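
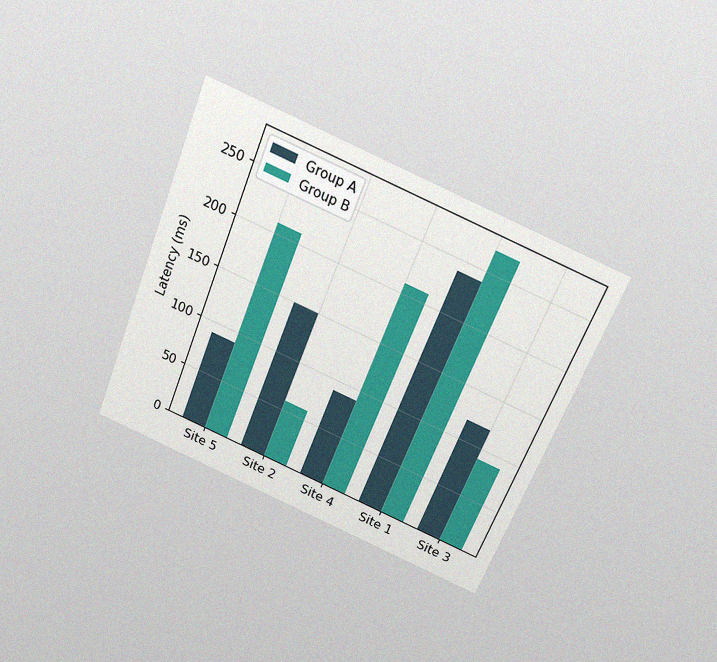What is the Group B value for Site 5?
The chart is tilted about 22° clockwise and viewed slightly from above, with some photo noise. The Group B bar at Site 5 reaches 210ms on the y-axis.

210ms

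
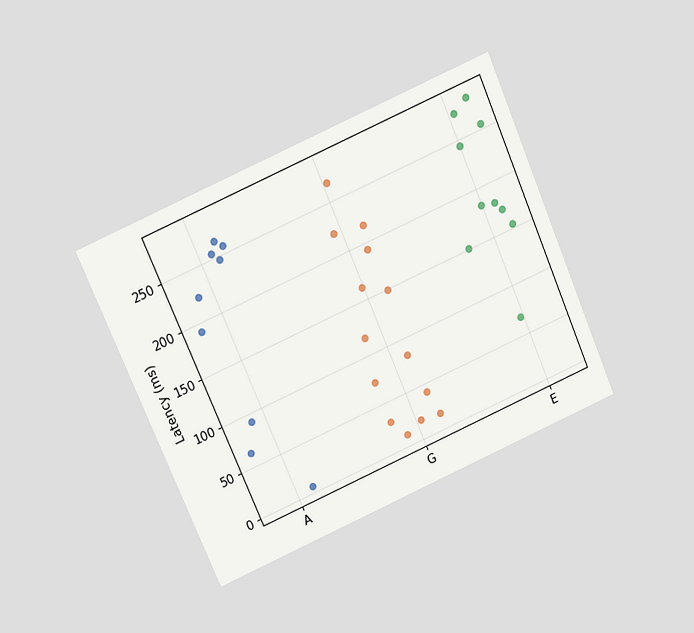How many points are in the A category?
9

The chart is tilted about 23° counter-clockwise and viewed slightly from above. Counting the markers in the A column gives 9.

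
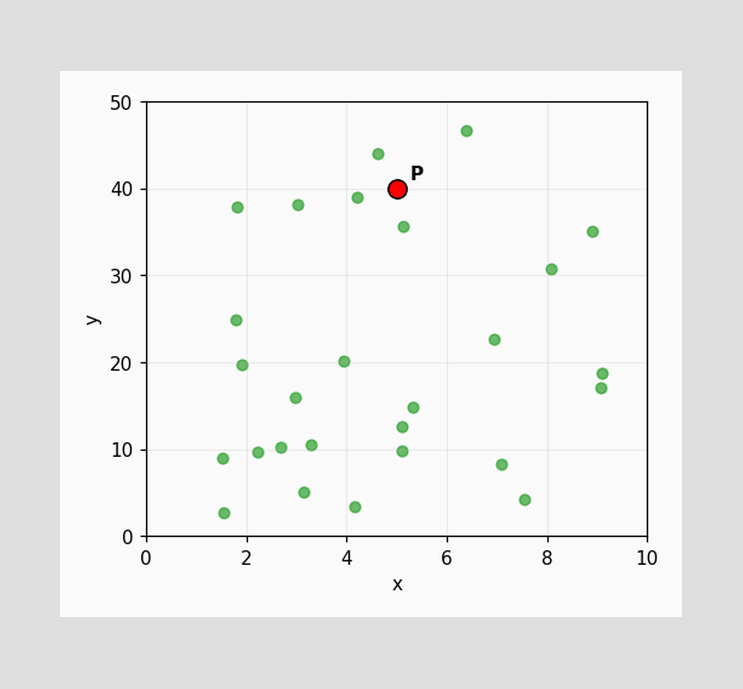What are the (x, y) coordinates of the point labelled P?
(5, 40)

Following the gridlines from P to each axis, P sits at (5, 40).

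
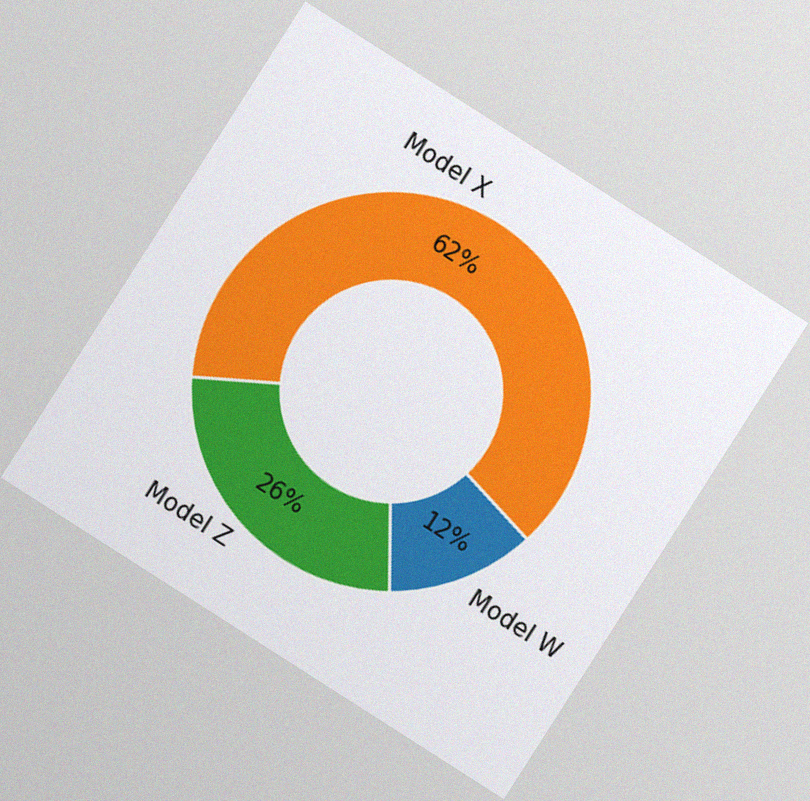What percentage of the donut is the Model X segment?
62%

The chart is tilted about 33° clockwise, with some photo noise. The Model X segment takes up 62% of the ring.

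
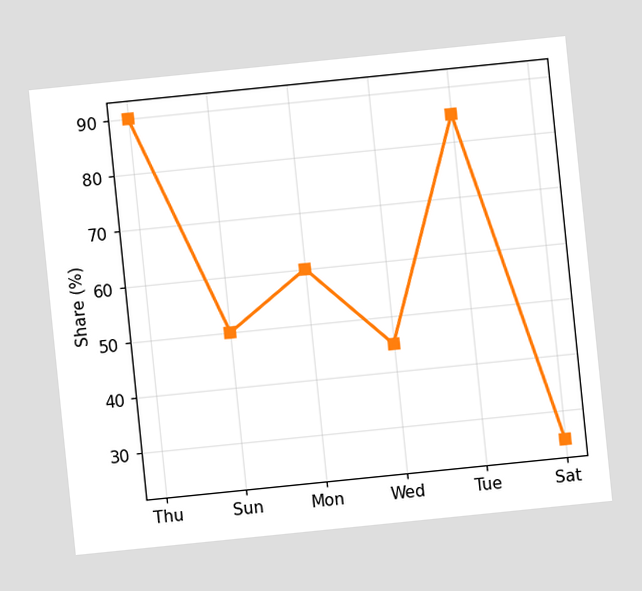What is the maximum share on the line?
The chart is tilted about 6° counter-clockwise. The highest point is at Thu, and reading across to the y-axis gives 90%.

90%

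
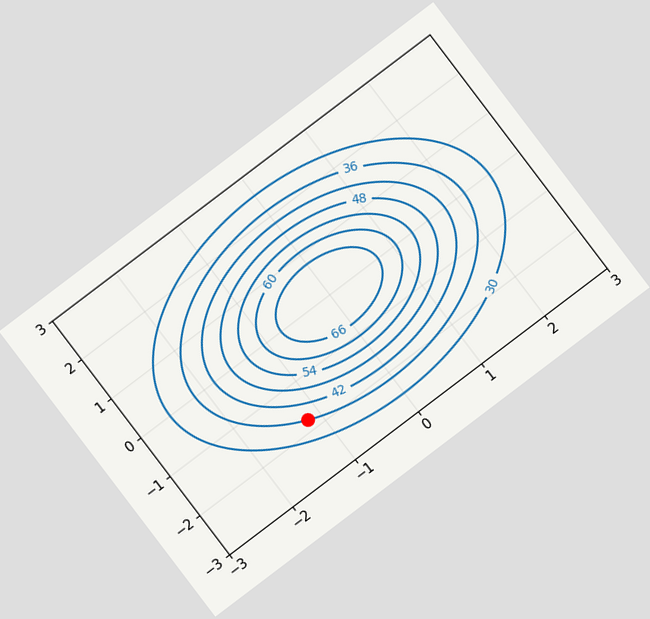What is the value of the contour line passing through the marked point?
36

The chart is tilted about 37° counter-clockwise. The marked point sits on the contour labelled 36.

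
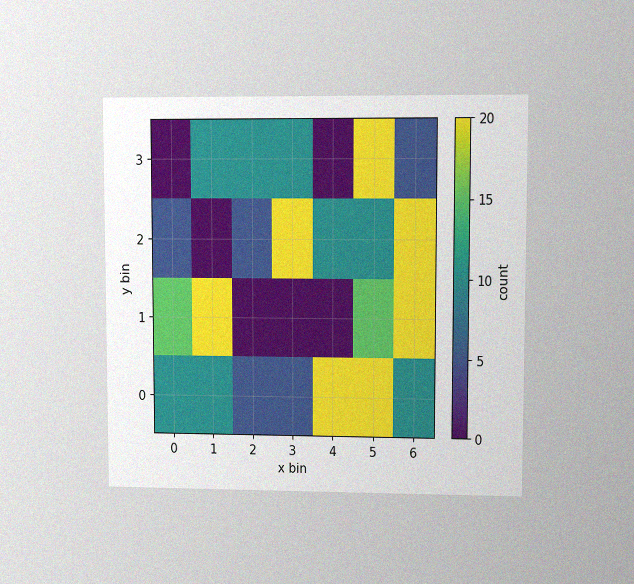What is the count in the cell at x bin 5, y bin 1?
15

The chart is viewed at a slight angle, with some photo noise. Matching the cell (5, 1) against the colorbar gives 15.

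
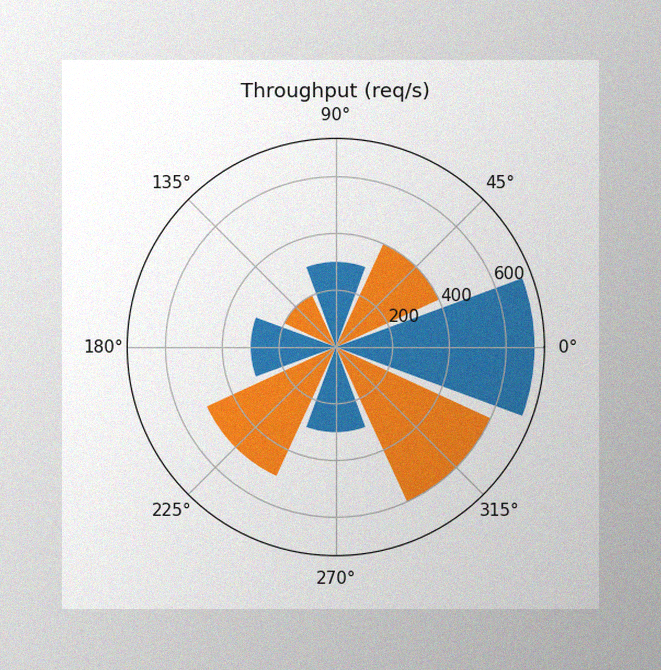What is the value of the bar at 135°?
The image has some photo noise and uneven lighting. The bar at 135° reaches 200req/s on the radial axis.

200req/s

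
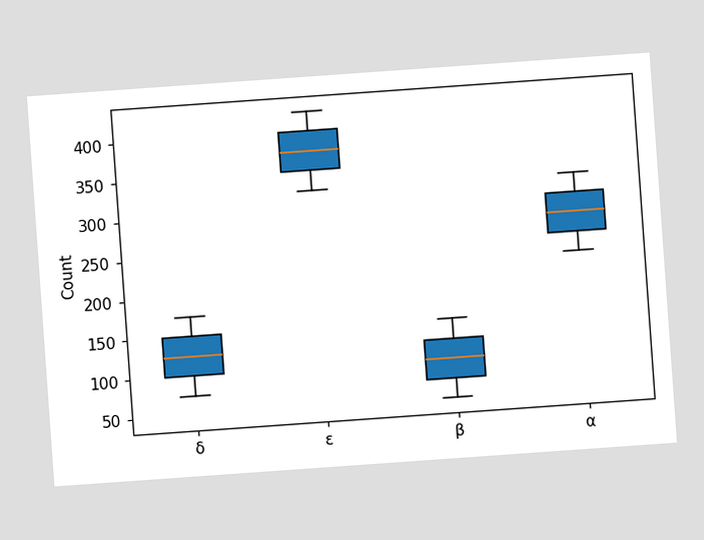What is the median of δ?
125

The chart is tilted about 4° counter-clockwise. The median line in the δ box sits at 125.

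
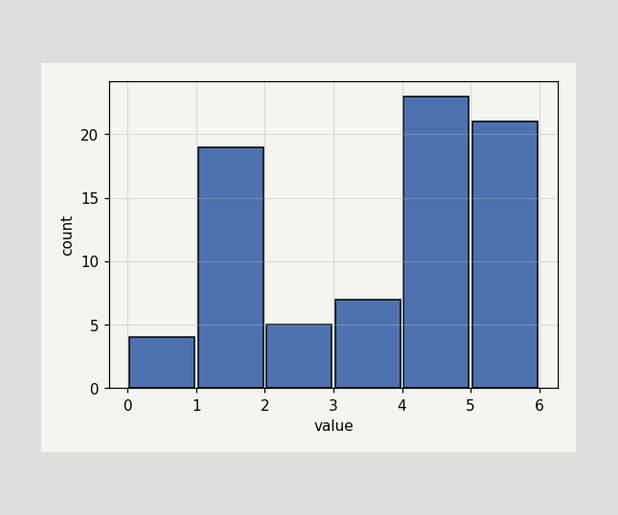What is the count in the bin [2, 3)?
The [2, 3) bin has height 5.

5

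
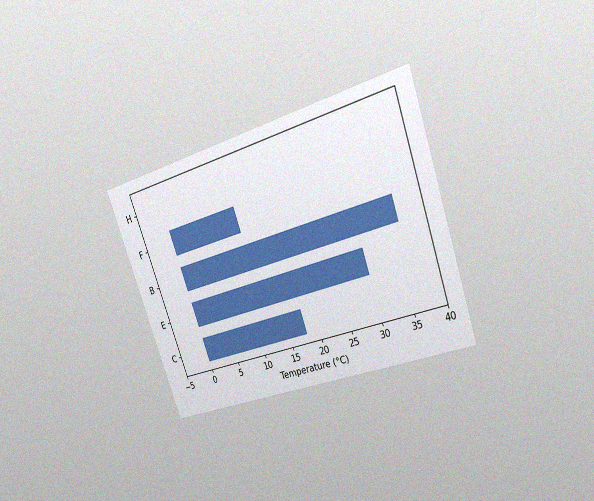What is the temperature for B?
The chart is tilted about 19° counter-clockwise and viewed at a slight angle, with some photo noise. Reading along the chart's x-axis, the B bar reaches 36°C.

36°C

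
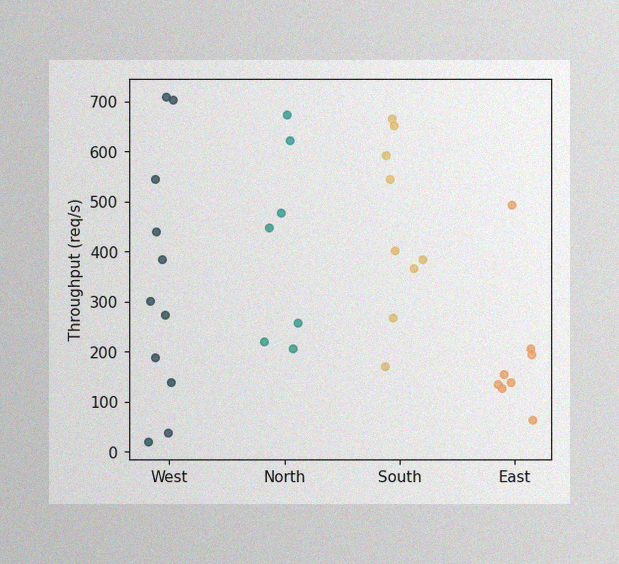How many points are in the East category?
The image has some photo noise and uneven lighting. Counting the markers in the East column gives 8.

8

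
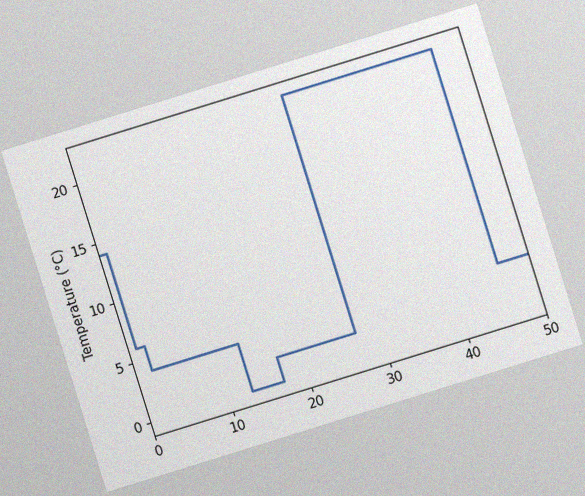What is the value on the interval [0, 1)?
14°C

The chart is tilted about 17° counter-clockwise, with some photo noise. On [0, 1) the step sits at 14°C.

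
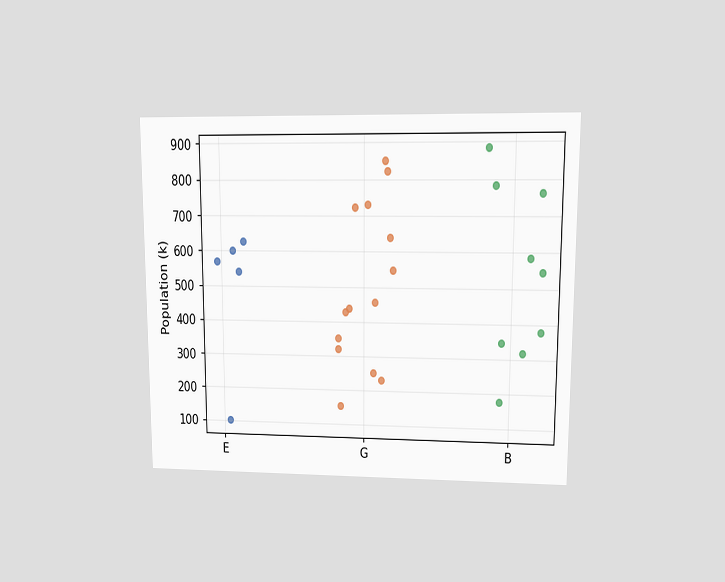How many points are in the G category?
14

The chart is viewed at a slight angle. Counting the markers in the G column gives 14.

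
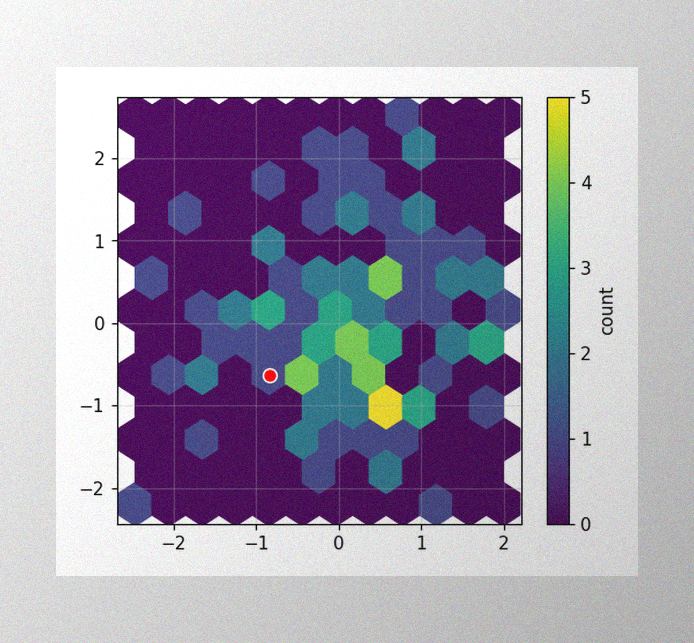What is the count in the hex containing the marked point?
1

The image has some photo noise and uneven lighting. The marked hex reads 1 on the colorbar.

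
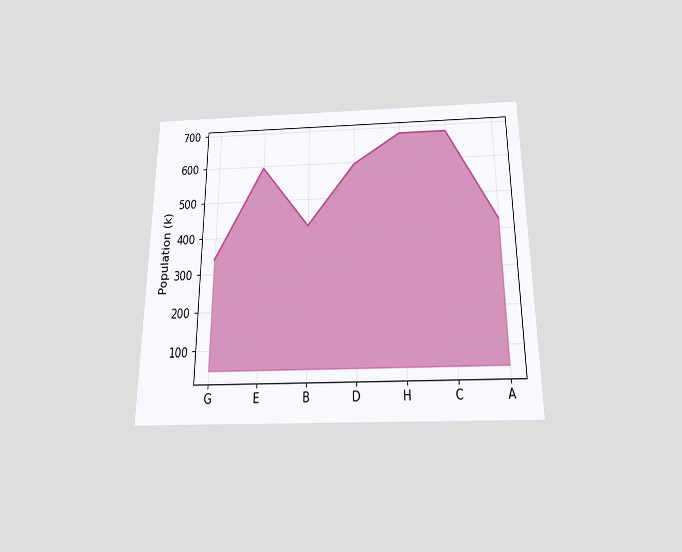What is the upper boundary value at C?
680k

The chart is viewed slightly from below. At C the upper boundary is at 680k.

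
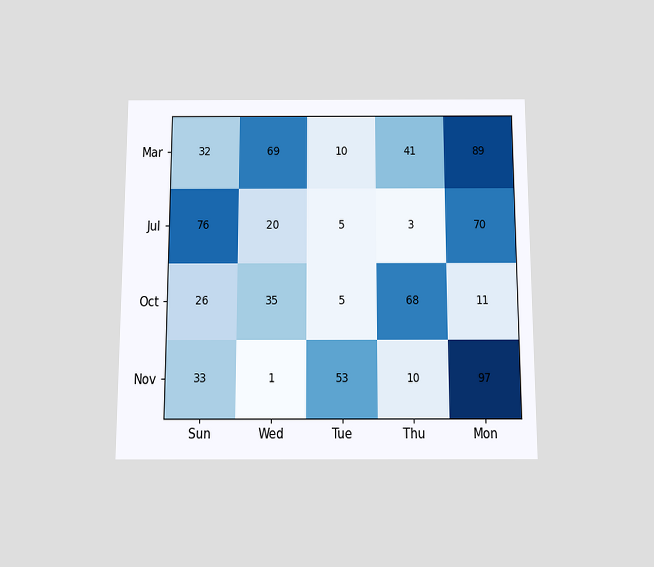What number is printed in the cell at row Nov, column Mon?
The chart is viewed slightly from below. The (Nov, Mon) cell reads 97.

97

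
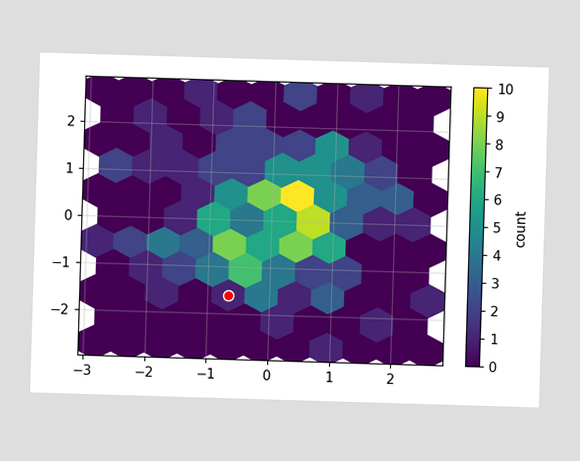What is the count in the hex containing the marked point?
The marked hex reads 1 on the colorbar.

1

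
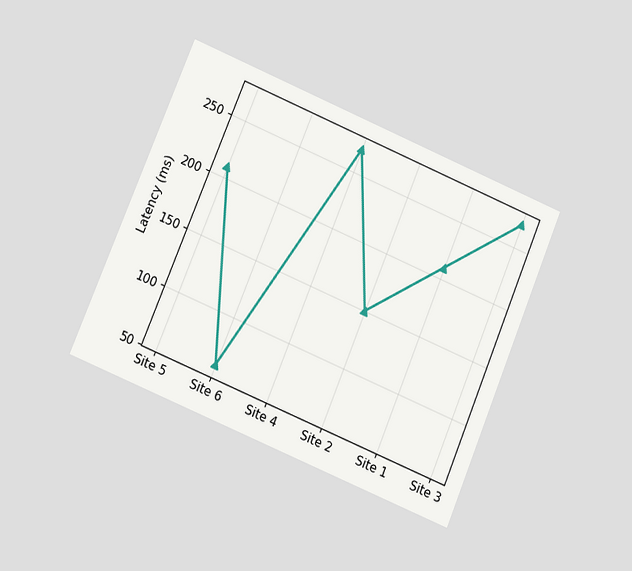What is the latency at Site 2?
The chart is tilted about 23° clockwise and viewed at a slight angle. At Site 2, the line is at 150ms.

150ms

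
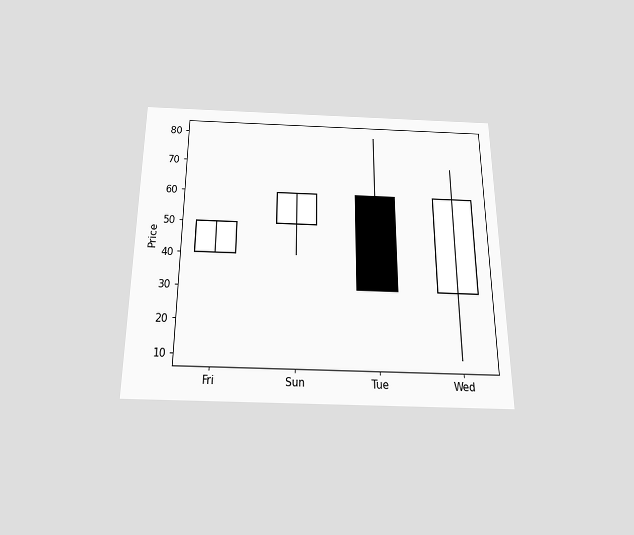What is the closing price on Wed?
60

The chart is viewed slightly from below. The Wed candle closes at 60.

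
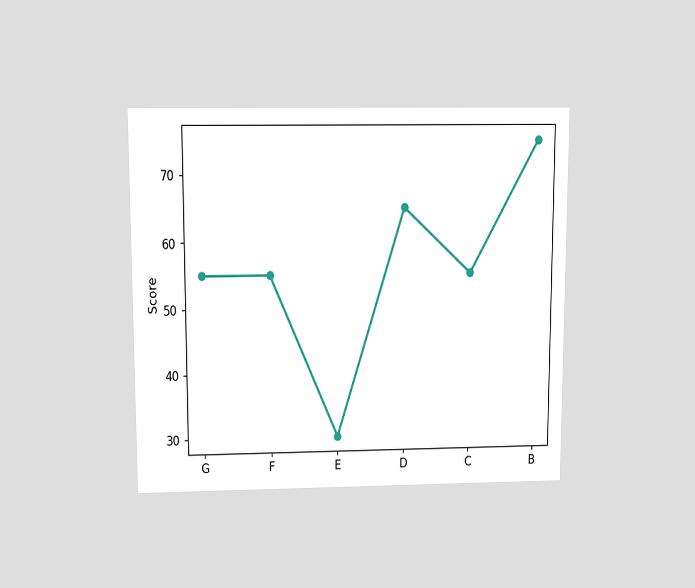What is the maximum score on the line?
75

The chart is viewed slightly from above. The highest point is at B, and reading across to the y-axis gives 75.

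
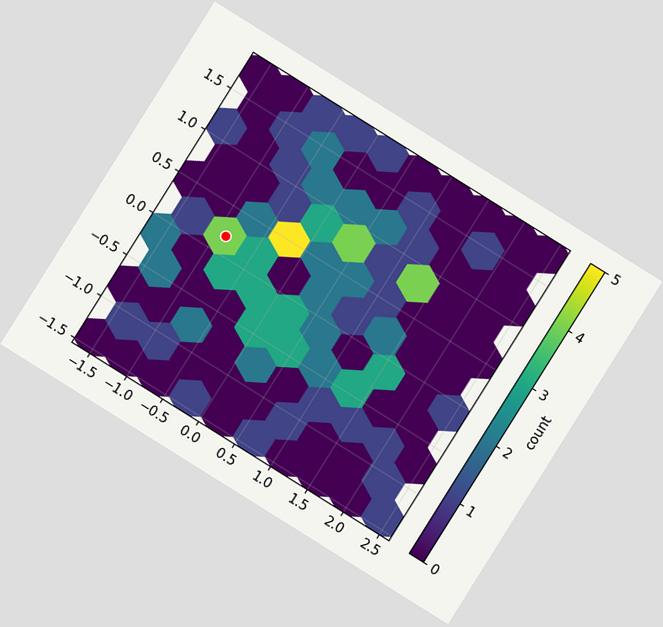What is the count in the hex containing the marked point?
The chart is tilted about 32° clockwise. The marked hex reads 4 on the colorbar.

4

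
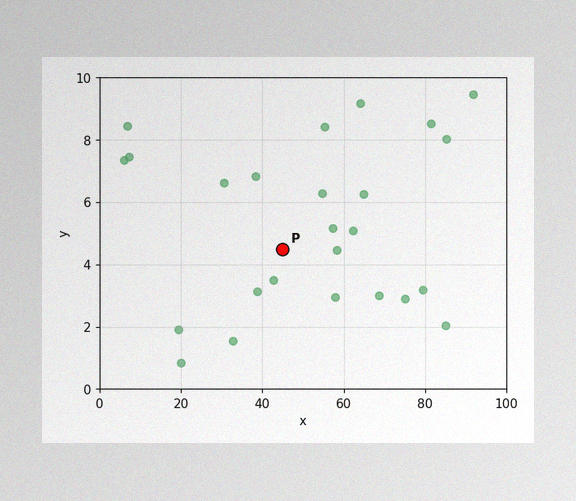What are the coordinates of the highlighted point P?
The image has some photo noise and uneven lighting. Following the gridlines from P to each axis, P sits at (45, 4.5).

(45, 4.5)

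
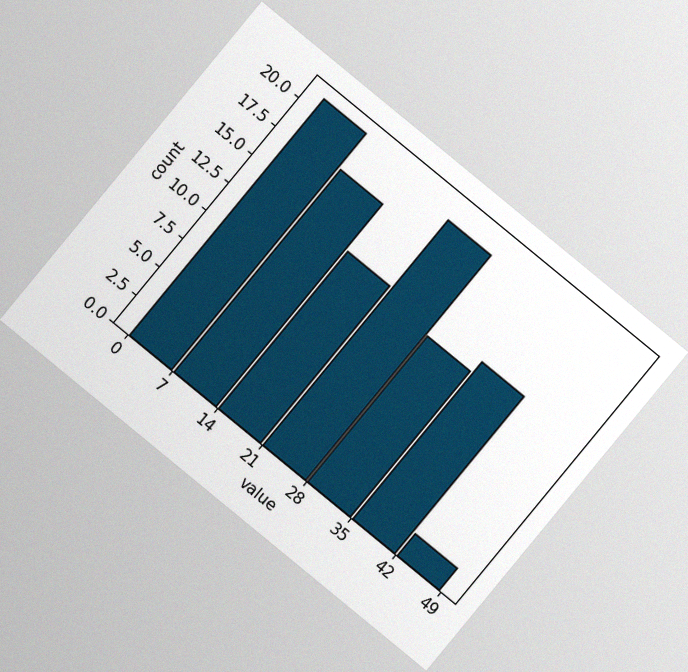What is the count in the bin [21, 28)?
The chart is tilted about 39° clockwise, with some photo noise. The [21, 28) bin has height 20.

20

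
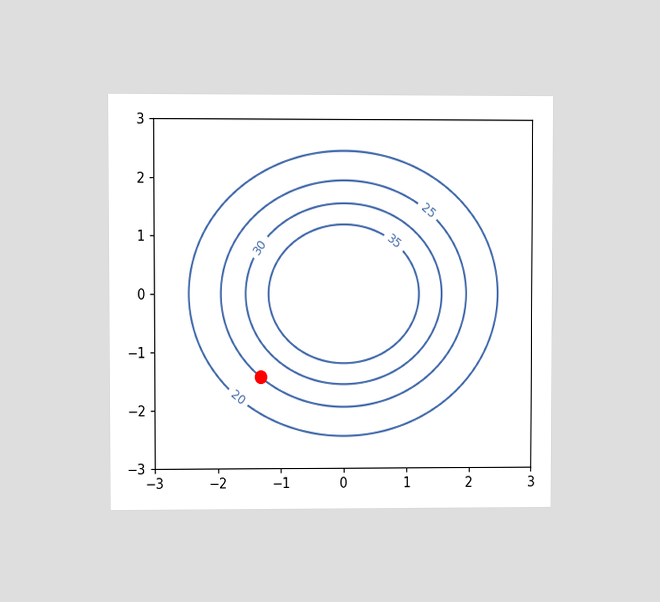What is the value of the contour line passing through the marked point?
25

The chart is viewed at a slight angle. The marked point sits on the contour labelled 25.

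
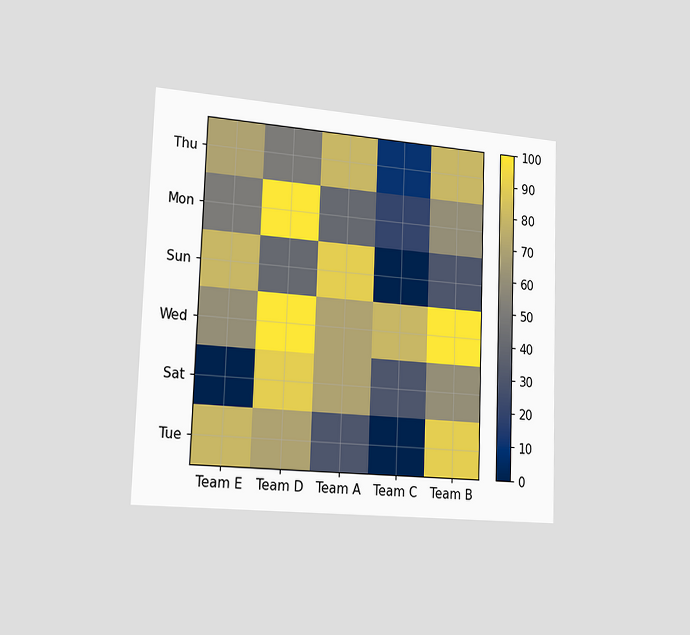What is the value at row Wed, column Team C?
The chart is tilted about 2° clockwise and viewed slightly from the left. Matching cell (Wed, Team C) against the colorbar gives 80.

80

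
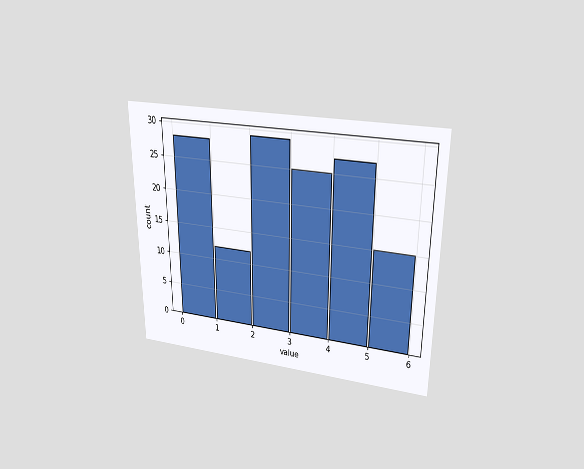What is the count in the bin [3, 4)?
25

The chart is viewed slightly from above. The [3, 4) bin has height 25.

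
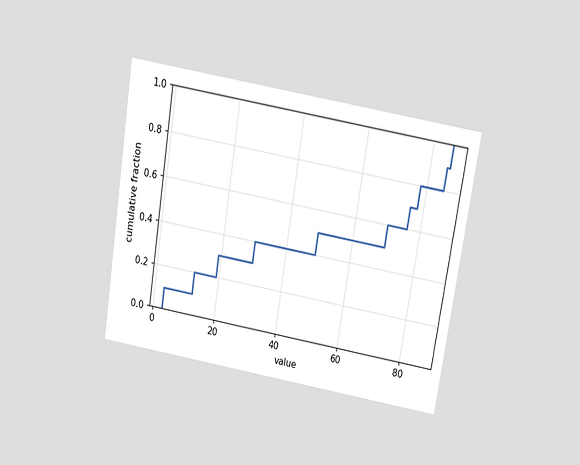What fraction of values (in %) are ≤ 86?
100%

The chart is tilted about 9° clockwise and viewed slightly from above. At x=86 the ECDF step is at 100%.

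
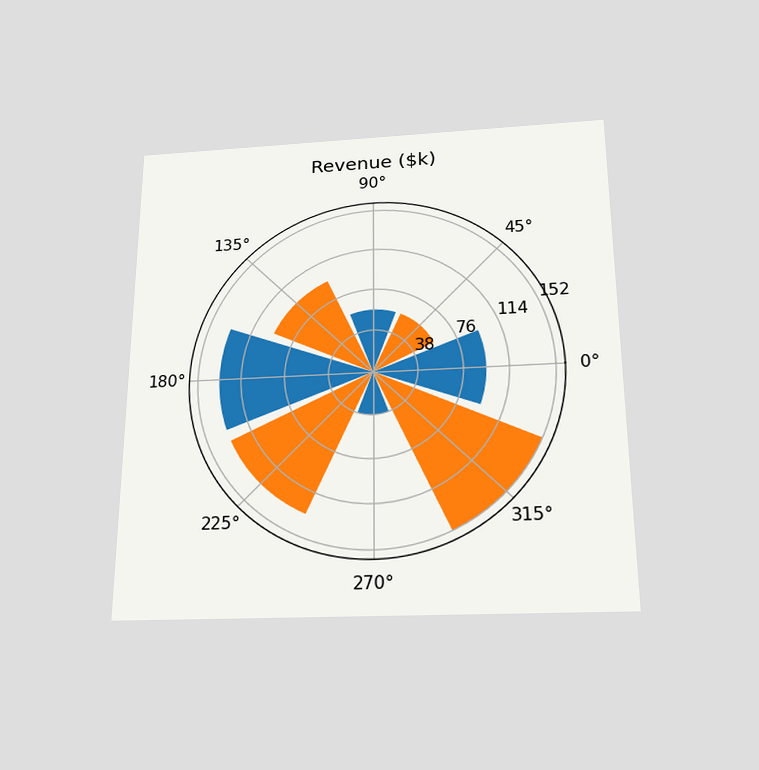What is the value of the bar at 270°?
The chart is viewed slightly from below. The bar at 270° reaches $38k on the radial axis.

$38k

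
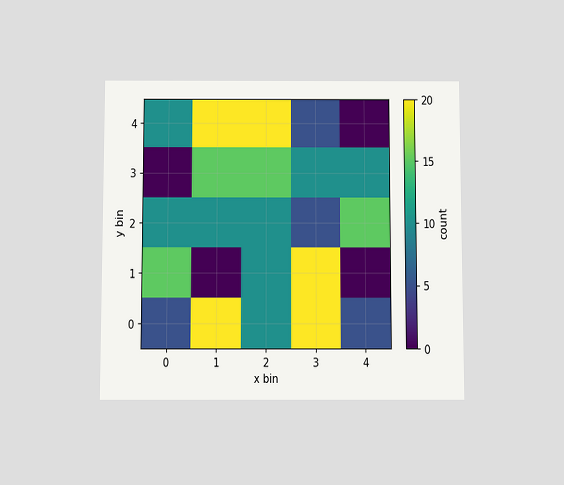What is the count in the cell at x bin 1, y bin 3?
15

The chart is viewed slightly from below. Matching the cell (1, 3) against the colorbar gives 15.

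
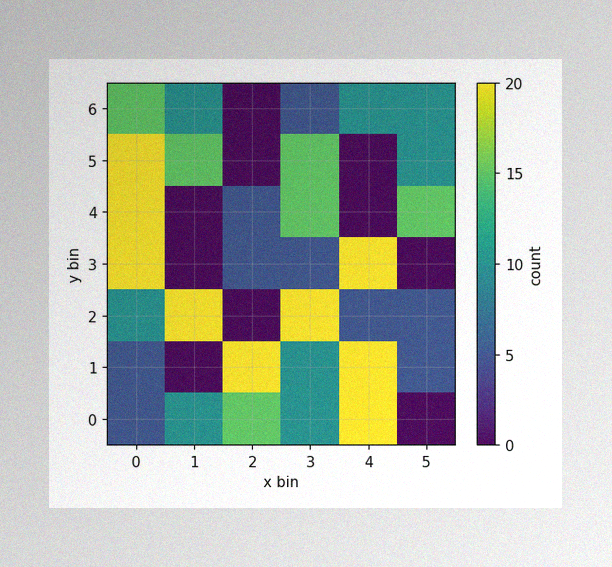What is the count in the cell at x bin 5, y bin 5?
The image has some photo noise and uneven lighting. Matching the cell (5, 5) against the colorbar gives 10.

10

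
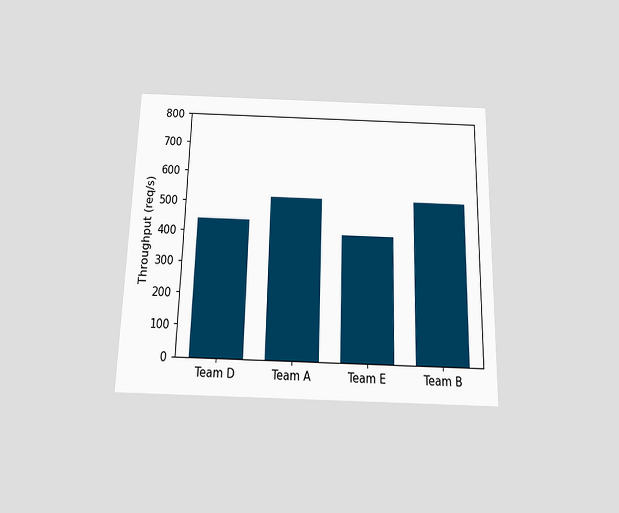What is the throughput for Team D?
The chart is viewed slightly from below. Reading along the chart's y-axis, the Team D bar reaches 440req/s.

440req/s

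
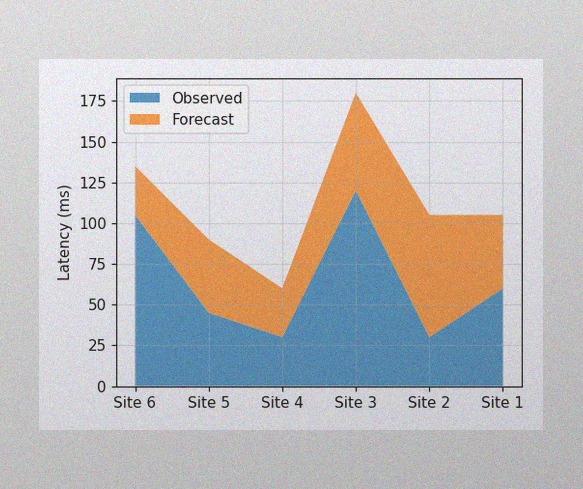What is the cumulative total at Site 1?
105ms

The image has some photo noise and uneven lighting. The stacked total at Site 1 reaches 105ms.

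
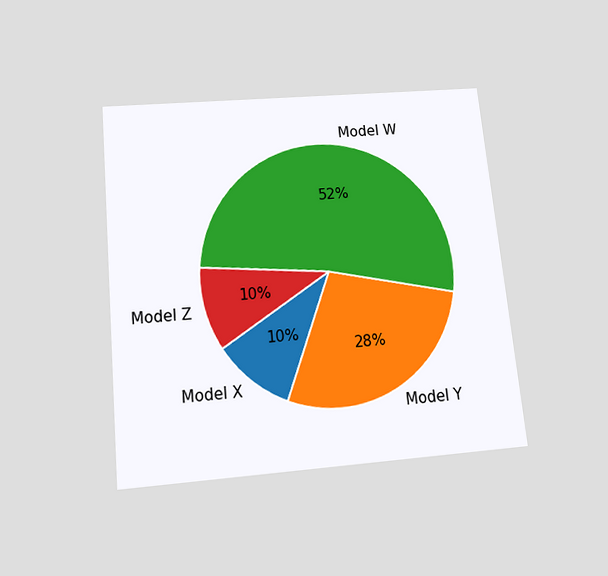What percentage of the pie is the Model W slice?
The chart is tilted about 5° counter-clockwise and viewed slightly from below. The Model W slice takes up 52% of the pie.

52%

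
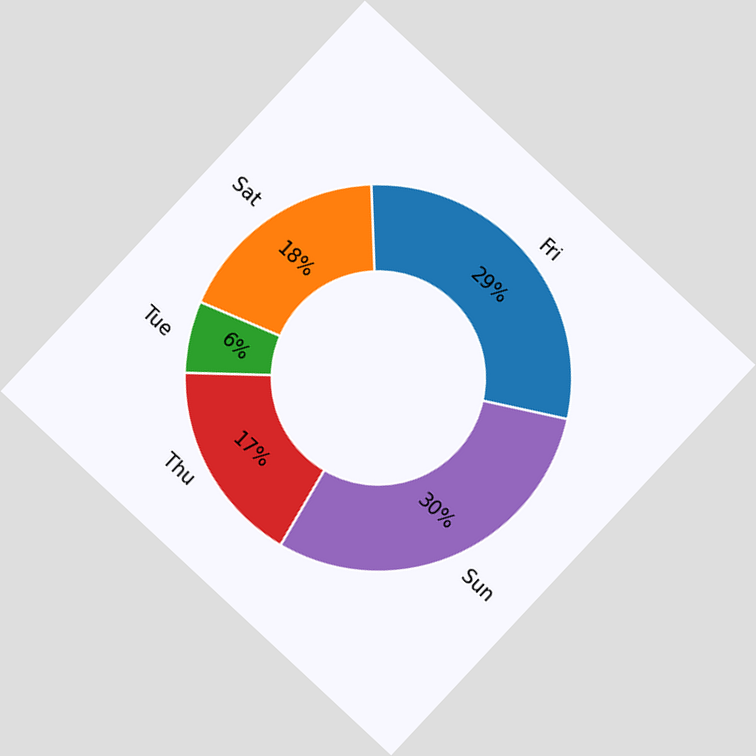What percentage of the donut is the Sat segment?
The chart is tilted about 43° clockwise. The Sat segment takes up 18% of the ring.

18%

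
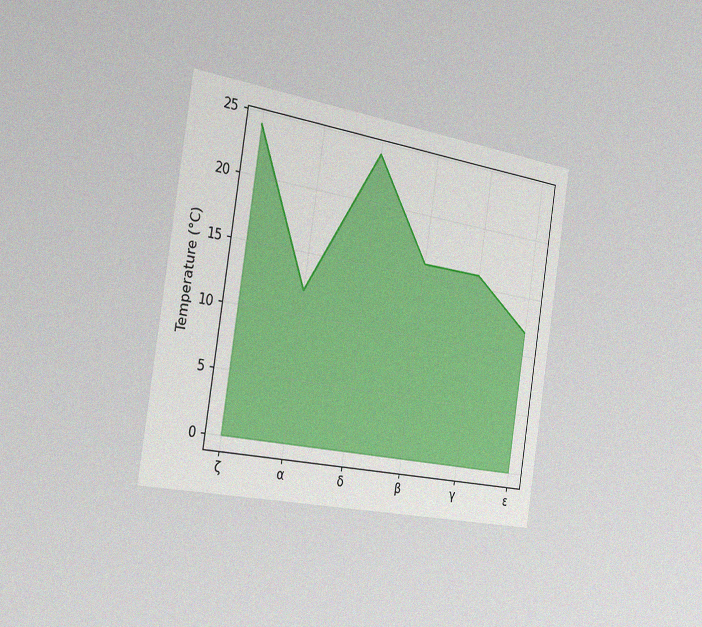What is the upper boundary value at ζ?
The chart is tilted about 9° clockwise and viewed slightly from the left, with some photo noise. At ζ the upper boundary is at 24°C.

24°C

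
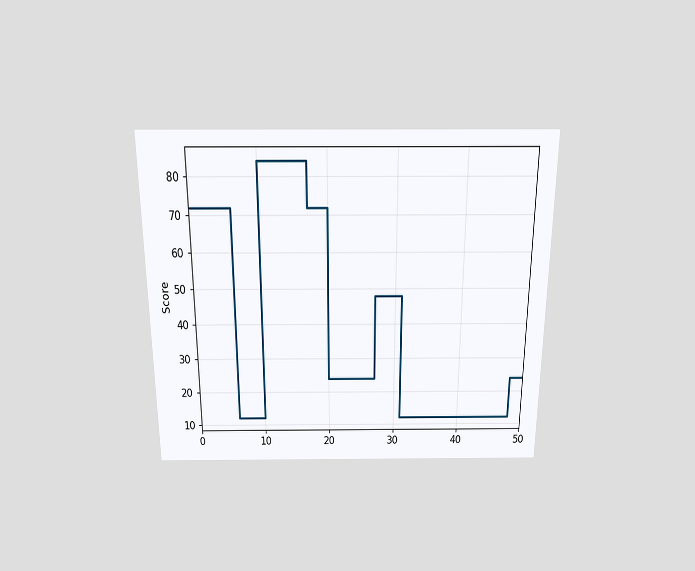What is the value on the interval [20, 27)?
24

The chart is viewed slightly from above. On [20, 27) the step sits at 24.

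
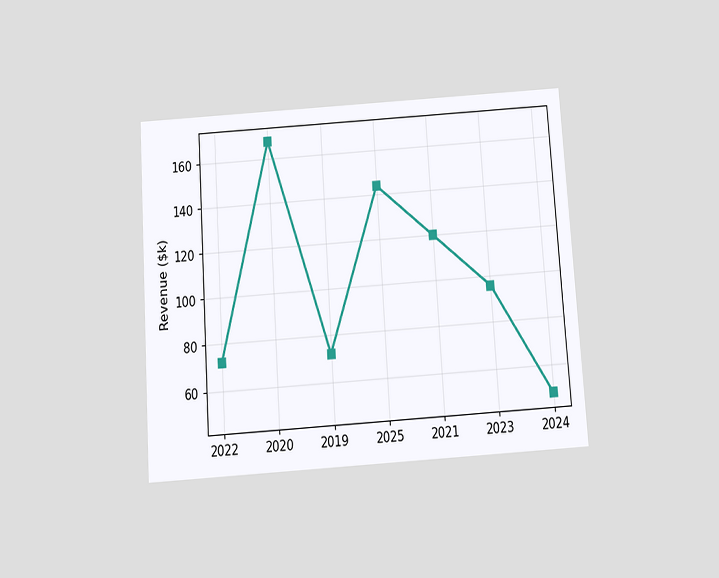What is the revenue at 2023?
$96k

The chart is tilted about 4° counter-clockwise and viewed slightly from below. At 2023, the line is at $96k.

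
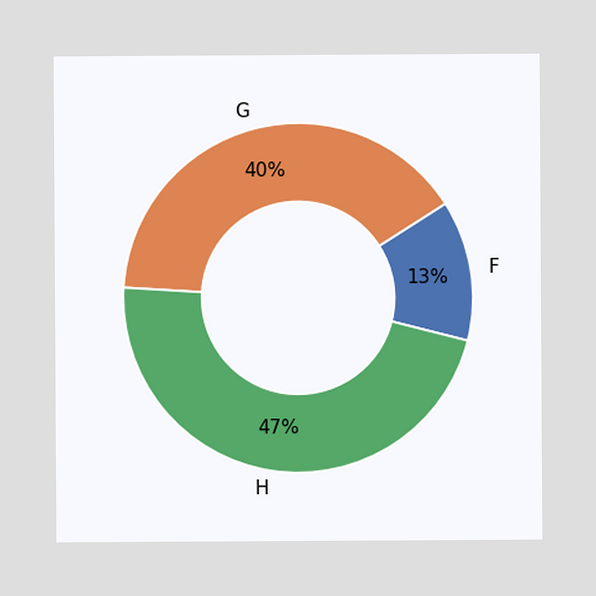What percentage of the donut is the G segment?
40%

The G segment takes up 40% of the ring.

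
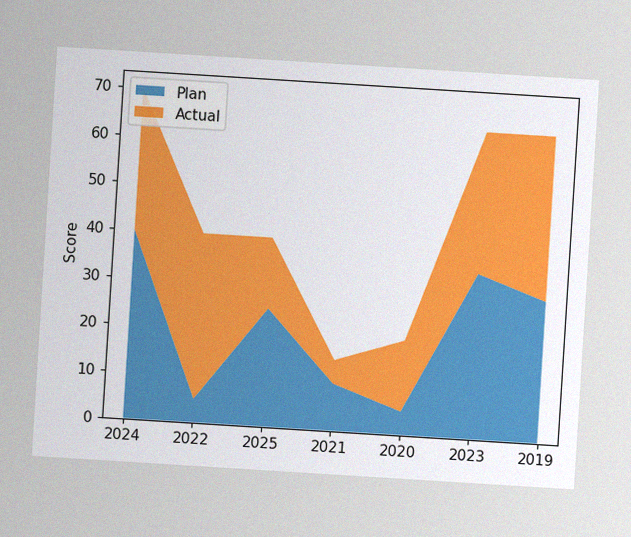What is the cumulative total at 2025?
40

The chart is tilted about 4° clockwise, with some photo noise. The stacked total at 2025 reaches 40.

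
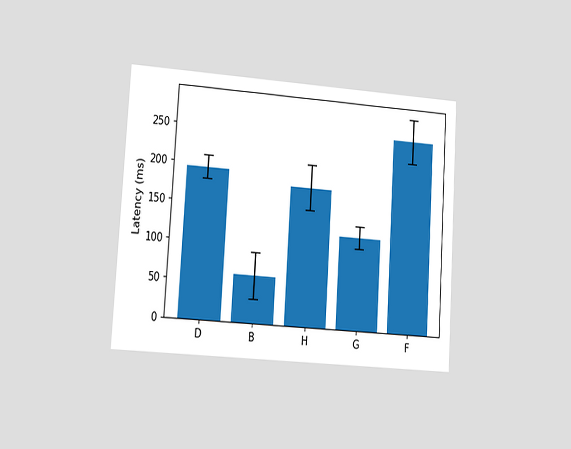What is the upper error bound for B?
The chart is tilted about 4° clockwise and viewed at a slight angle. The B bar's upper whisker reaches 90ms.

90ms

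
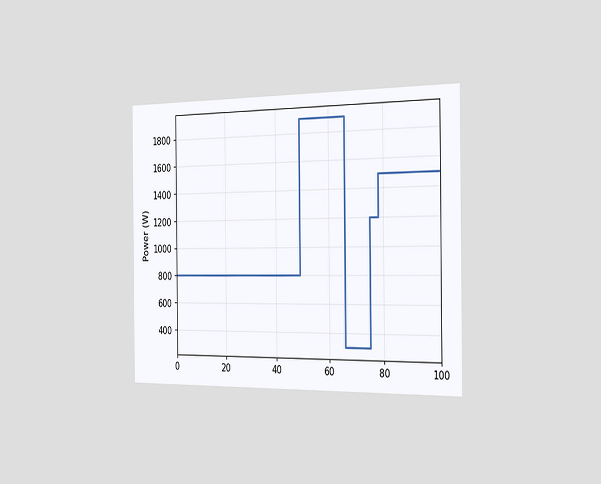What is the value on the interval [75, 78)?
1200W

The chart is viewed slightly from the right. On [75, 78) the step sits at 1200W.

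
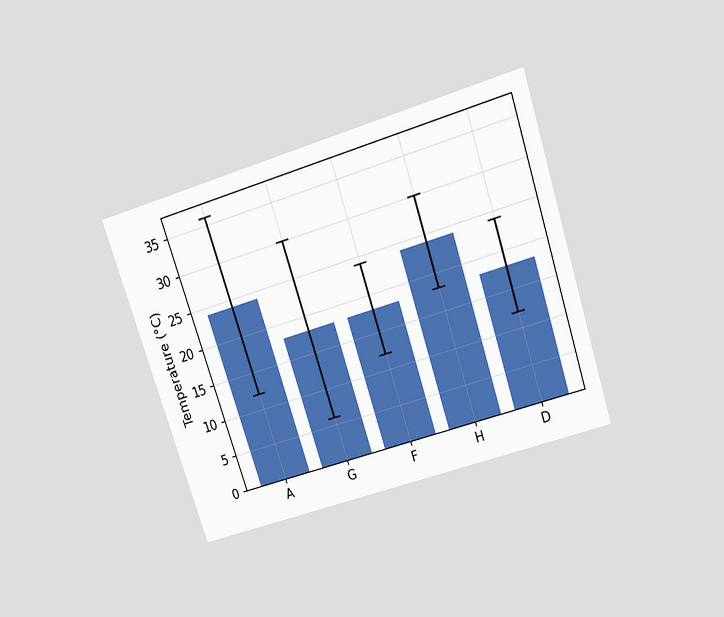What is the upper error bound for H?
30°C

The chart is tilted about 18° counter-clockwise and viewed slightly from above. The H bar's upper whisker reaches 30°C.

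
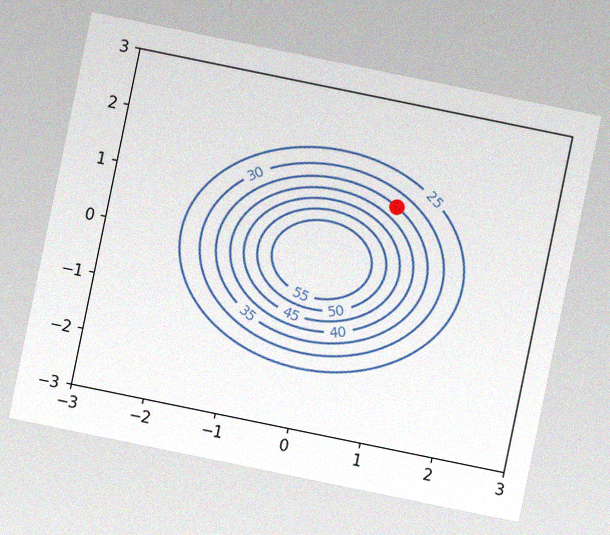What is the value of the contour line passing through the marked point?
35

The chart is tilted about 12° clockwise, with some photo noise. The marked point sits on the contour labelled 35.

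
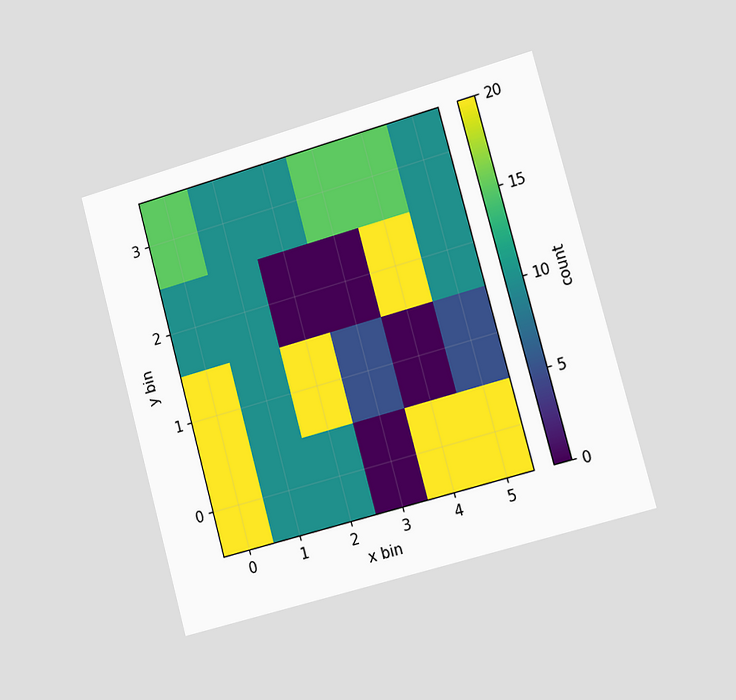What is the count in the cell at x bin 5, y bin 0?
The chart is tilted about 15° counter-clockwise and viewed slightly from the right. Matching the cell (5, 0) against the colorbar gives 20.

20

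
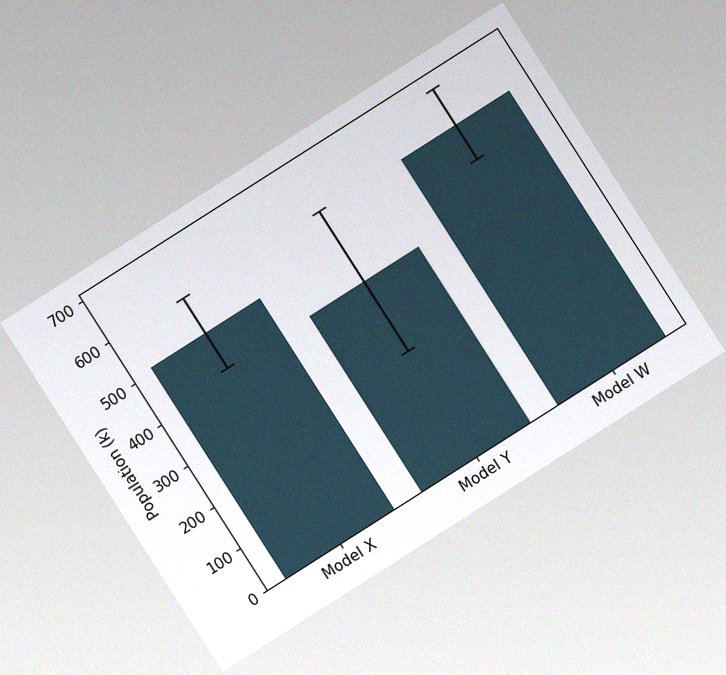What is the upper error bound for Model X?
The chart is tilted about 33° counter-clockwise, with some photo noise. The Model X bar's upper whisker reaches 595k.

595k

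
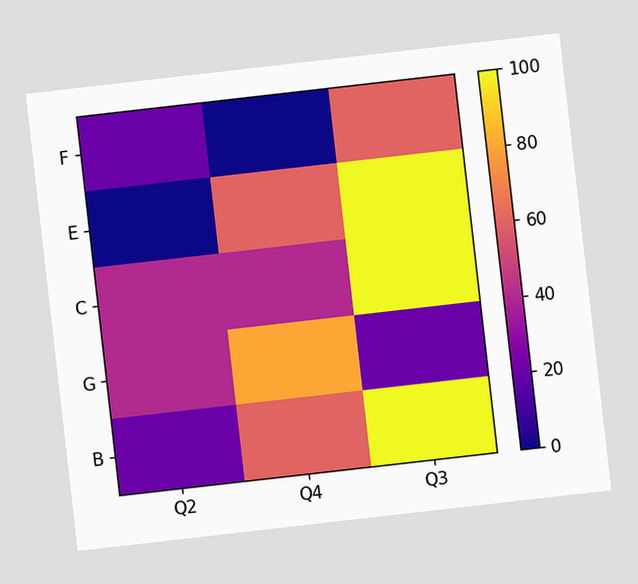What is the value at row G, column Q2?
The chart is tilted about 6° counter-clockwise. Matching cell (G, Q2) against the colorbar gives 40.

40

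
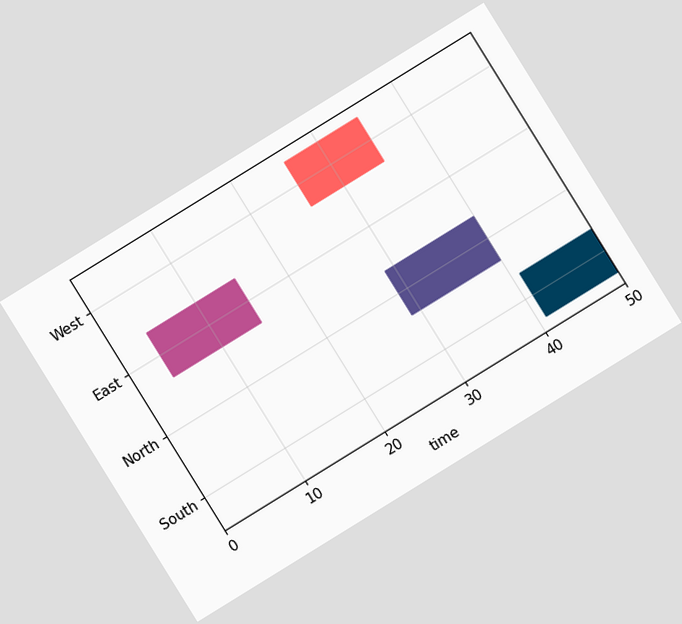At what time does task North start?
The chart is tilted about 32° counter-clockwise. The North bar begins at t=29.

29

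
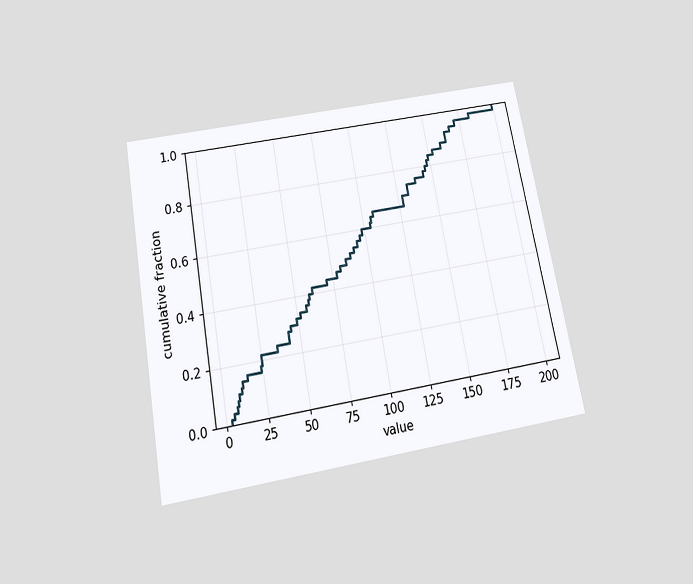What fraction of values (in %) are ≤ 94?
The chart is tilted about 10° counter-clockwise and viewed slightly from below. At x=94 the ECDF step is at 56%.

56%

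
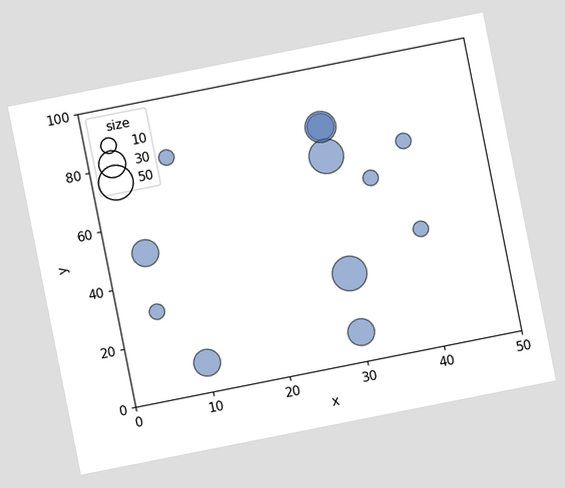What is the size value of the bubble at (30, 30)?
50

The chart is tilted about 11° counter-clockwise. Matching the bubble at (30, 30) against the size legend gives 50.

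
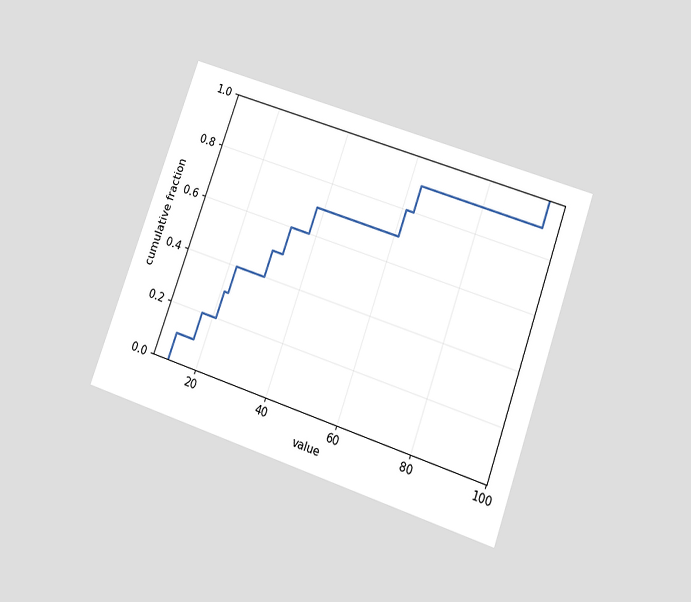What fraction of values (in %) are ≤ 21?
30%

The chart is tilted about 19° clockwise and viewed slightly from below. At x=21 the ECDF step is at 30%.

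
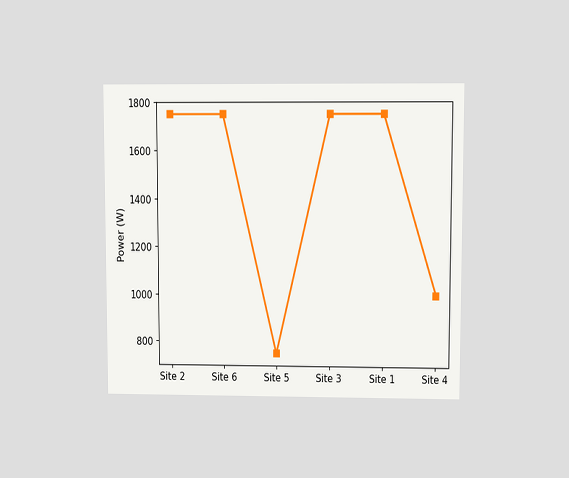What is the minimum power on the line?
The chart is viewed at a slight angle. The lowest point is at Site 5, and reading across to the y-axis gives 750W.

750W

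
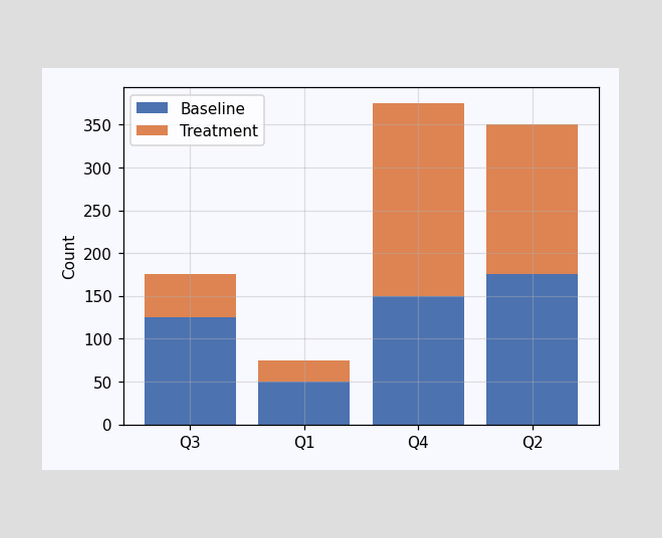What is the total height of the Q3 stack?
175

The Q3 stack's top reaches 175 on the y-axis.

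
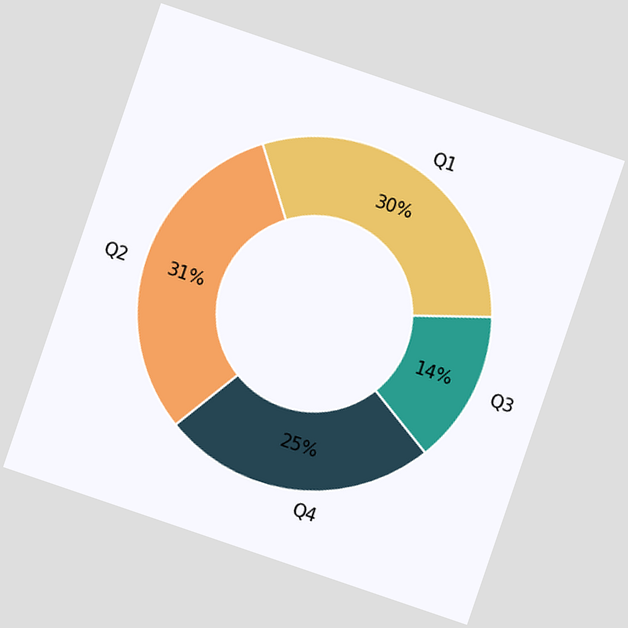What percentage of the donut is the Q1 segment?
30%

The chart is tilted about 19° clockwise. The Q1 segment takes up 30% of the ring.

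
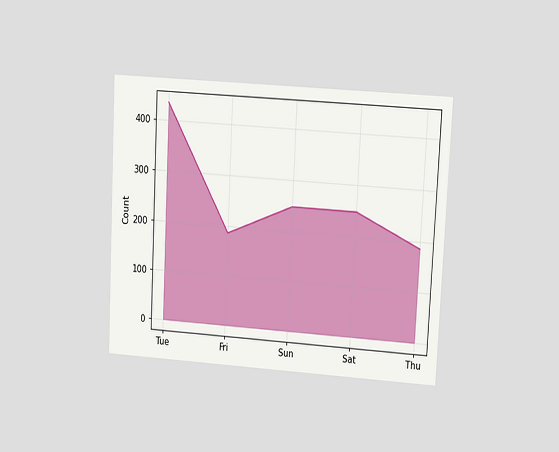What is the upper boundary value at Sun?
The chart is tilted about 3° clockwise and viewed at a slight angle. At Sun the upper boundary is at 248.

248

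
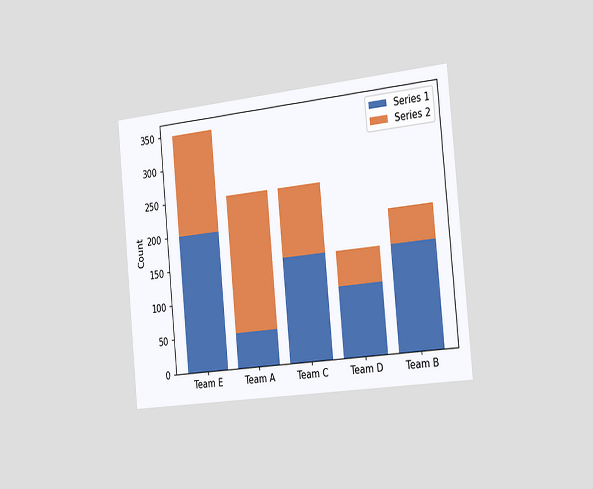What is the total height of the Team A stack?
250

The chart is tilted about 5° counter-clockwise and viewed slightly from the right. The Team A stack's top reaches 250 on the y-axis.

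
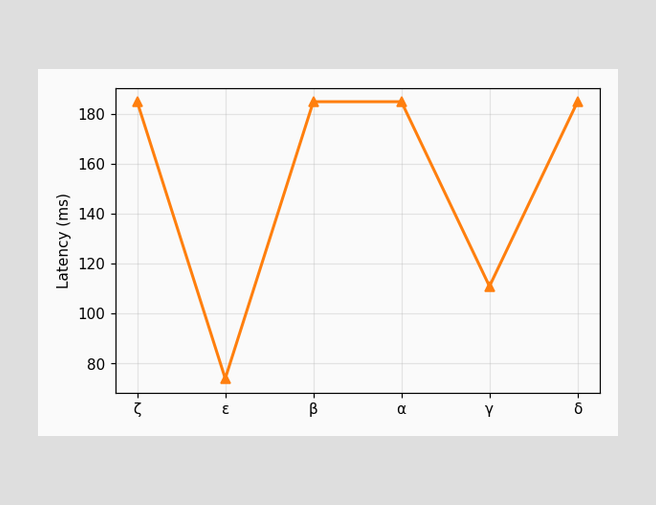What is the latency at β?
At β, the line is at 185ms.

185ms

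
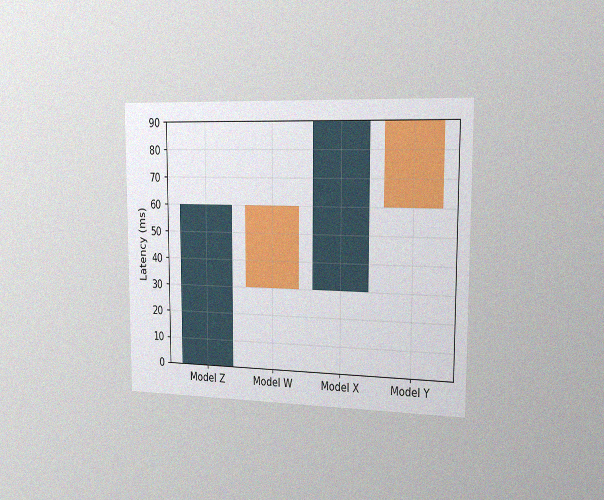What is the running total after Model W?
30ms

The chart is viewed slightly from the right, with some photo noise. After Model W the running total reaches 30ms.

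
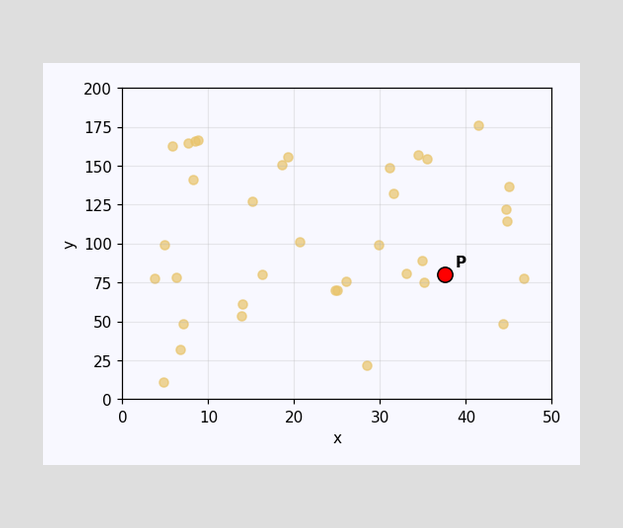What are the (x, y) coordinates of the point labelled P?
Following the gridlines from P to each axis, P sits at (37.5, 80).

(37.5, 80)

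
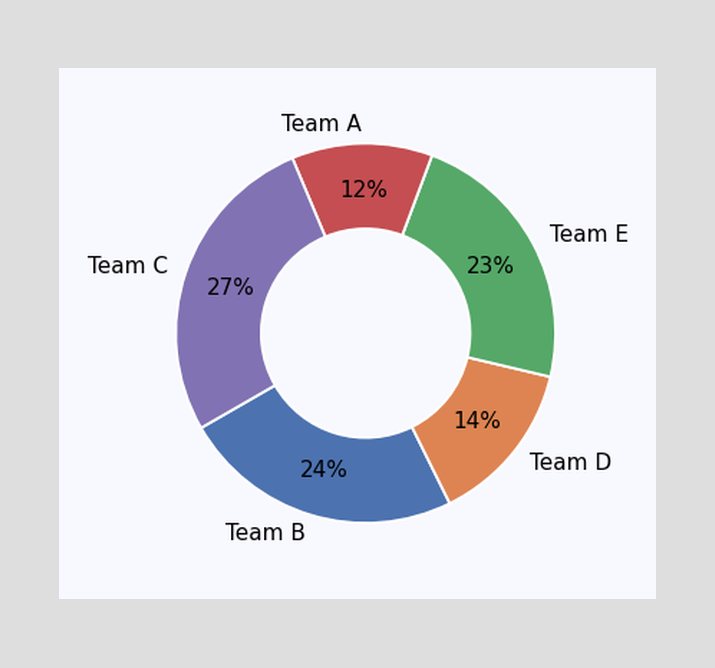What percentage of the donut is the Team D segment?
14%

The Team D segment takes up 14% of the ring.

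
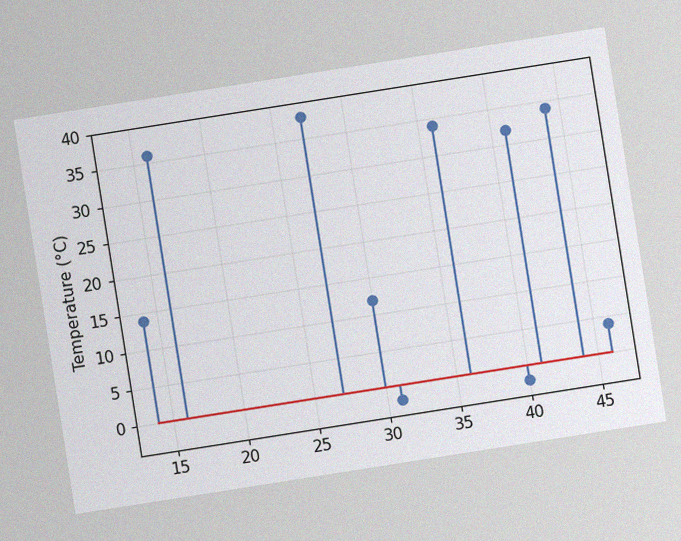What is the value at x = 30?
12°C

The chart is tilted about 9° counter-clockwise, with some photo noise. The stem at x=30 reaches 12°C.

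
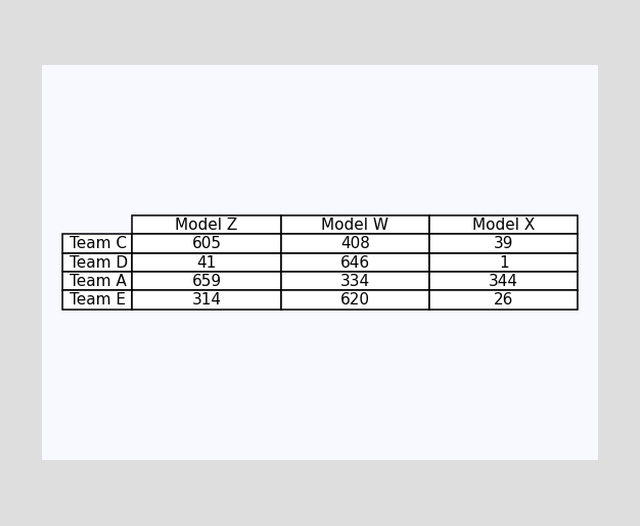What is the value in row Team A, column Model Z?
The (Team A, Model Z) cell reads 659.

659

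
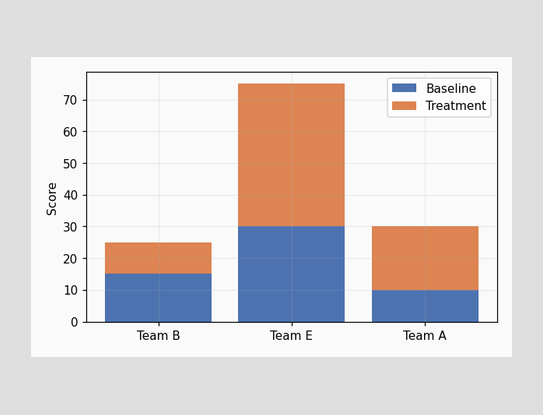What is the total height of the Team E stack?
The Team E stack's top reaches 75 on the y-axis.

75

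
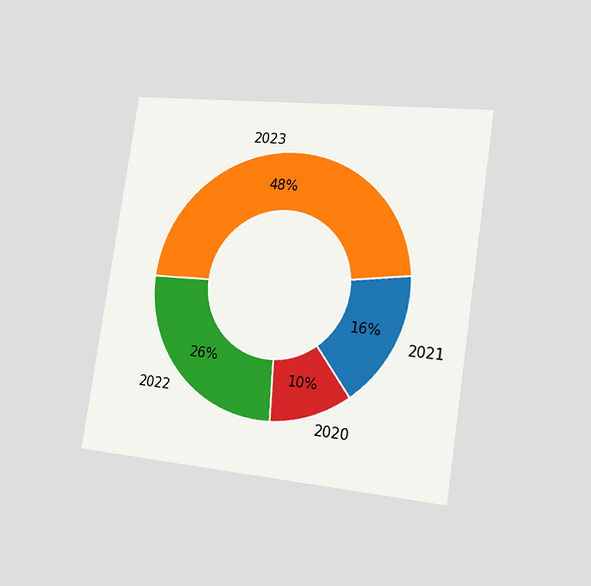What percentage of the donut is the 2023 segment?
48%

The chart is tilted about 9° clockwise and viewed slightly from the right. The 2023 segment takes up 48% of the ring.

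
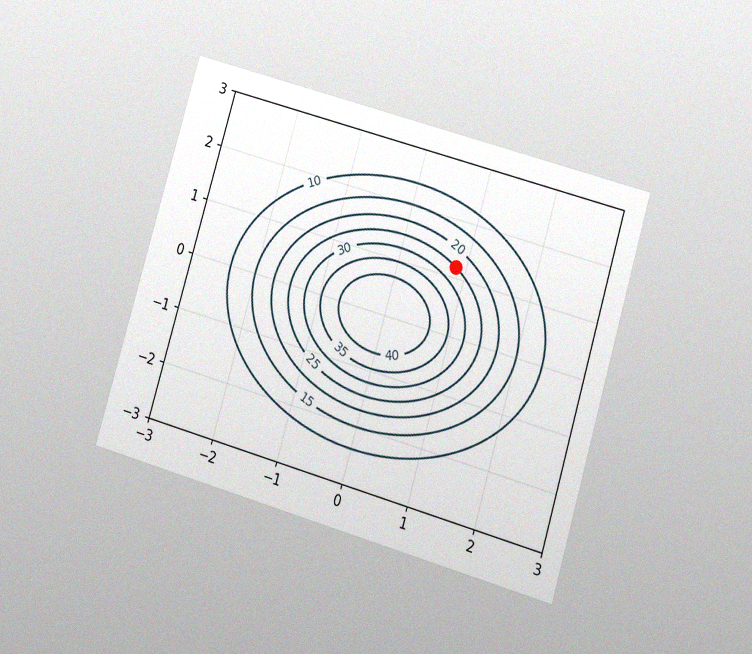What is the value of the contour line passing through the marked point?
The chart is tilted about 16° clockwise and viewed at a slight angle, with some photo noise. The marked point sits on the contour labelled 25.

25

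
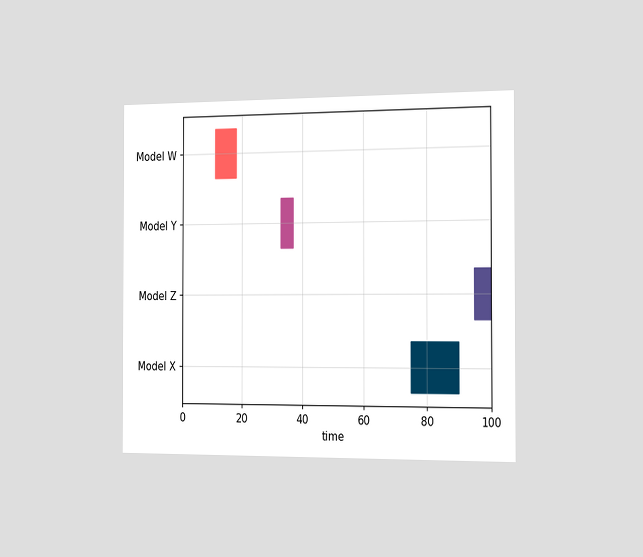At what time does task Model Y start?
The chart is viewed slightly from the right. The Model Y bar begins at t=33.

33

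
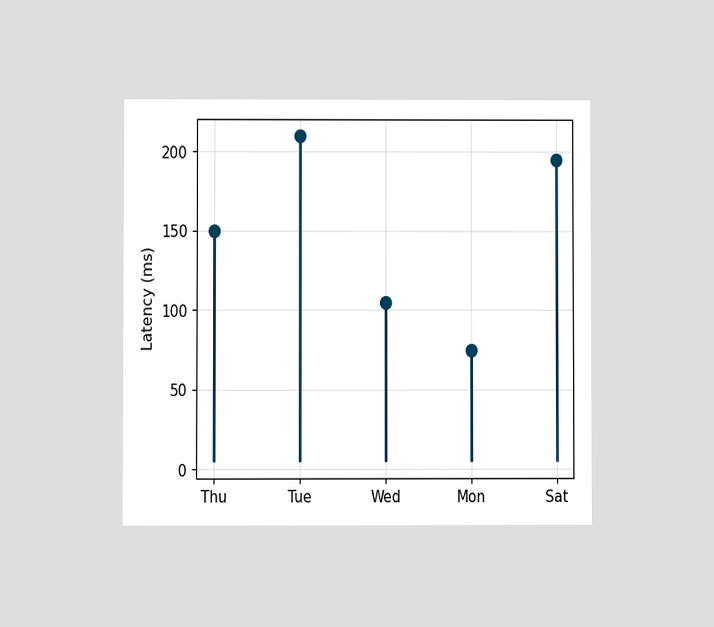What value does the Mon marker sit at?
The chart is viewed at a slight angle. The Mon marker sits at 75ms.

75ms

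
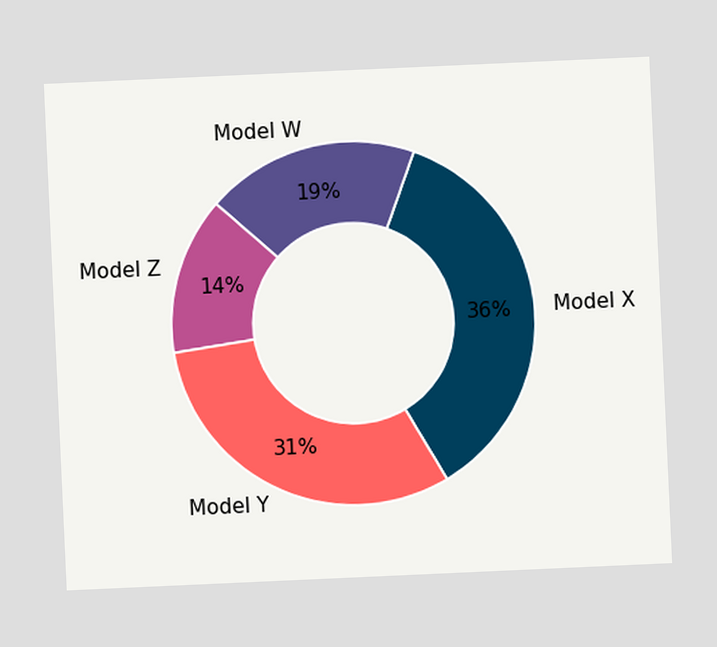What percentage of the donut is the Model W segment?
19%

The chart is tilted about 3° counter-clockwise. The Model W segment takes up 19% of the ring.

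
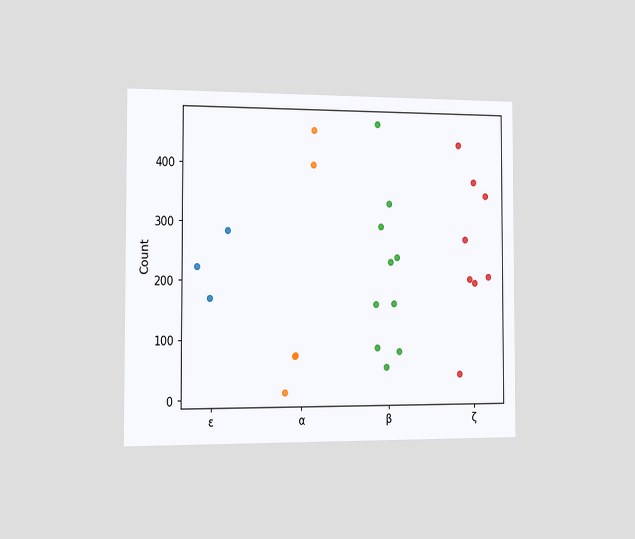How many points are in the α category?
The chart is viewed slightly from the left. Counting the markers in the α column gives 5.

5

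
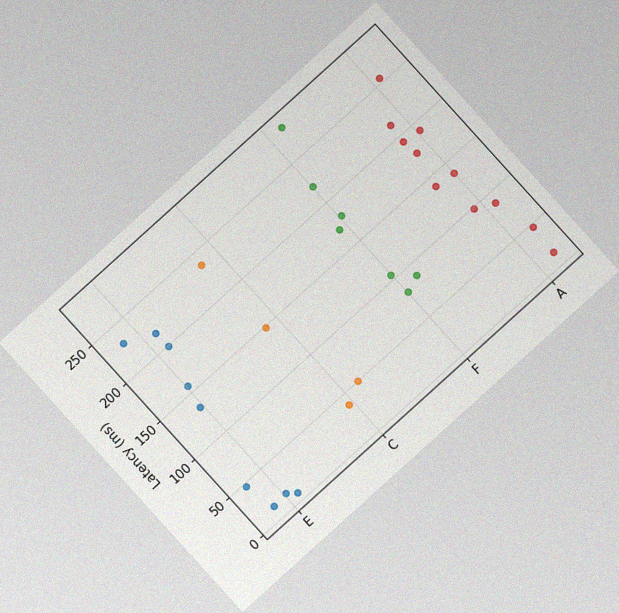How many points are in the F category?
The chart is tilted about 42° counter-clockwise, with some photo noise. Counting the markers in the F column gives 7.

7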